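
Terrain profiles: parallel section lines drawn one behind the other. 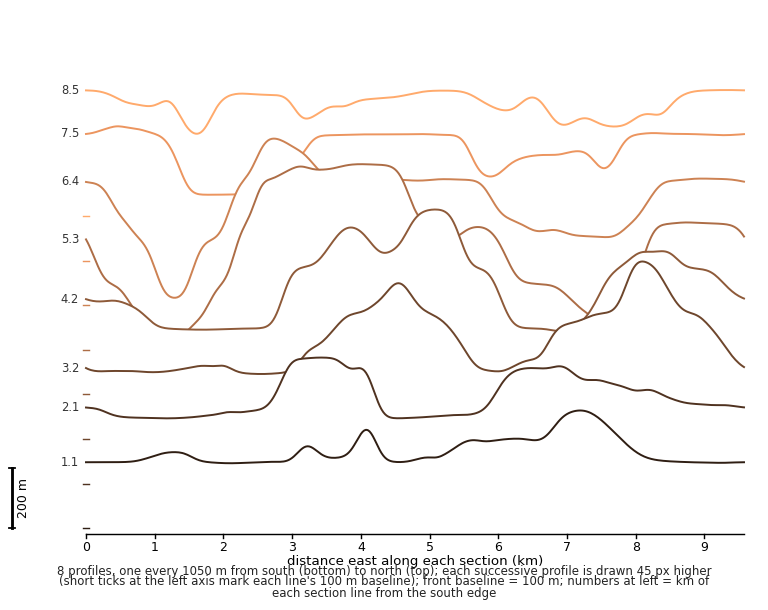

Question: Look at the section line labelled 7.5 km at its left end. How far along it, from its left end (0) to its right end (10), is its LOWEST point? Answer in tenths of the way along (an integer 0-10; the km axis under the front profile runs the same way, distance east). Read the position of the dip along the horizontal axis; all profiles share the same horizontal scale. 2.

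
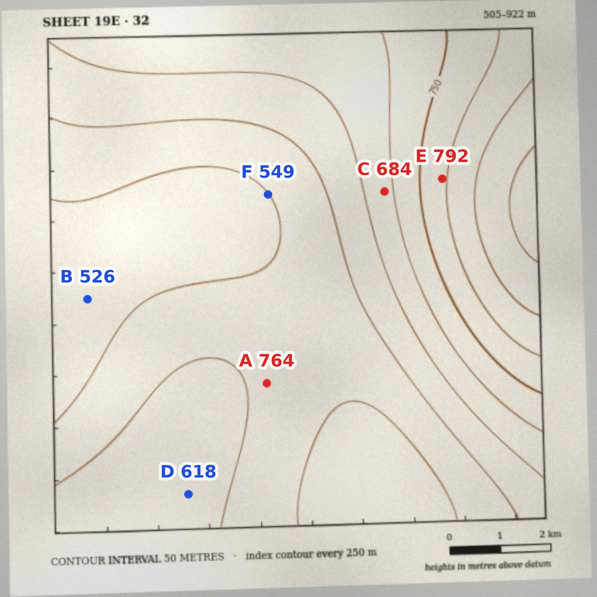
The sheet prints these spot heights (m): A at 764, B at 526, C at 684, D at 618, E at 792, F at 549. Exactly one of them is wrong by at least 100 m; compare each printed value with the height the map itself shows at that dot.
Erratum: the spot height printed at A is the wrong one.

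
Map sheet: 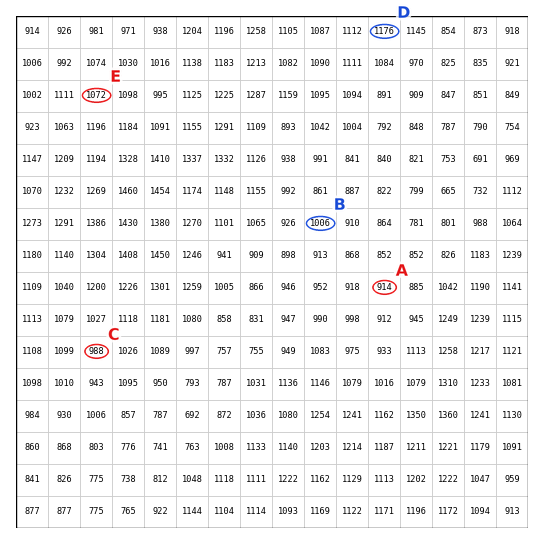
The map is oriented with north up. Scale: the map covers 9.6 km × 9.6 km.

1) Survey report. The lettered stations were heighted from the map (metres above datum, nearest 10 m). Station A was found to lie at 910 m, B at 1010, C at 990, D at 1180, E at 1070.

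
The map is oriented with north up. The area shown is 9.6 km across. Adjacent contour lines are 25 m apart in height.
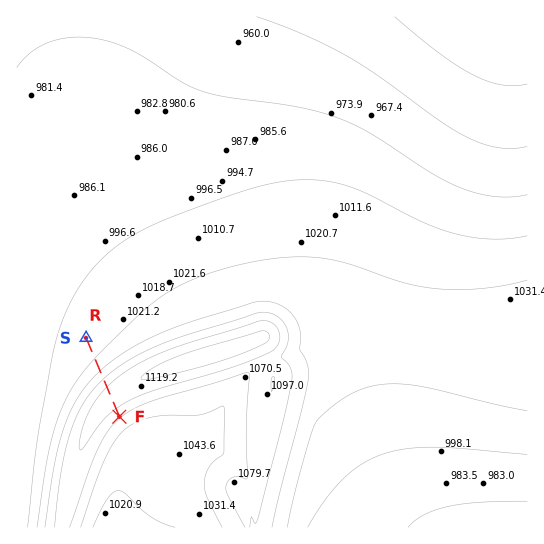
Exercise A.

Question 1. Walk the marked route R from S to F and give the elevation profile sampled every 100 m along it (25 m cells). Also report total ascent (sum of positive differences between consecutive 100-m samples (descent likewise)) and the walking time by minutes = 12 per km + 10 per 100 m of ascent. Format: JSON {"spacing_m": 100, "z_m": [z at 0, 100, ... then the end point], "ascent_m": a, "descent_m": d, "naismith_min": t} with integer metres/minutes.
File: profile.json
{"spacing_m": 100, "z_m": [1011, 1013, 1016, 1019, 1024, 1031, 1041, 1054, 1069, 1085, 1100, 1111, 1115, 1113, 1104, 1092, 1079, 1078], "ascent_m": 104, "descent_m": 36, "naismith_min": 30}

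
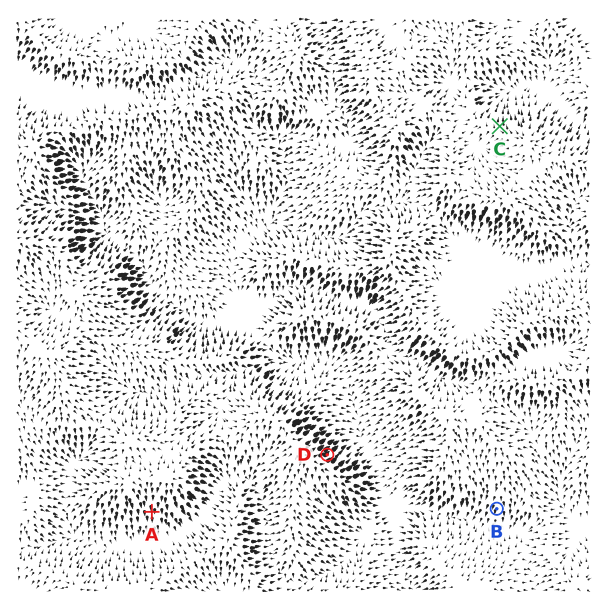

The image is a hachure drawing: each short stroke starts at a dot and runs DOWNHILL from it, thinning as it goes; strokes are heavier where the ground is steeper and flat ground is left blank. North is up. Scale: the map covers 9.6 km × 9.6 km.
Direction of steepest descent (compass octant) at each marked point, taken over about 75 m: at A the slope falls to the S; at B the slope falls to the S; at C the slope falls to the N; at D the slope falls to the NE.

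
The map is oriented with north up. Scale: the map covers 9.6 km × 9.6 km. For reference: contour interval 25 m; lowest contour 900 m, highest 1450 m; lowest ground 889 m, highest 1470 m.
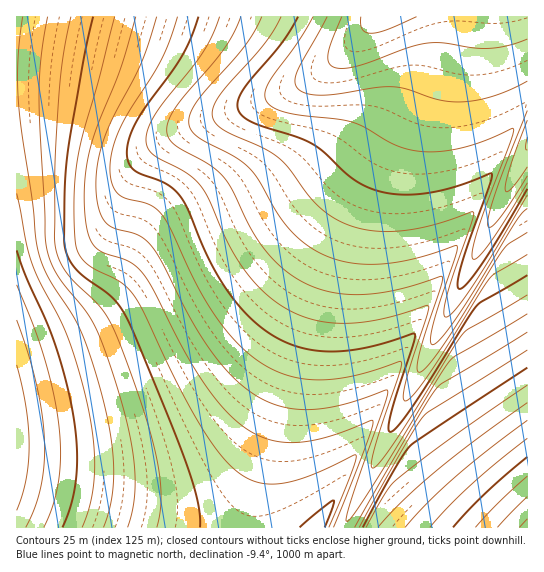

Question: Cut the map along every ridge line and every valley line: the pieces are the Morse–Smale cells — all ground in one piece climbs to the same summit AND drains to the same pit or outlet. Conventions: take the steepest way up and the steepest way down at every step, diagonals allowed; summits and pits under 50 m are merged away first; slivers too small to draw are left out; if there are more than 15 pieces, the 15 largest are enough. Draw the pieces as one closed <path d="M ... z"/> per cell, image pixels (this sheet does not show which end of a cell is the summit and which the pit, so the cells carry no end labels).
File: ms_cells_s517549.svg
<path d="M527 16l-511 1 1 511 303-1 200-416 8-9z"/><path d="M527 149l-122 249-60 130 183-1z"/><path d="M527 103l-7 8-199 417 22 0 12-22 92-193 81-164z"/>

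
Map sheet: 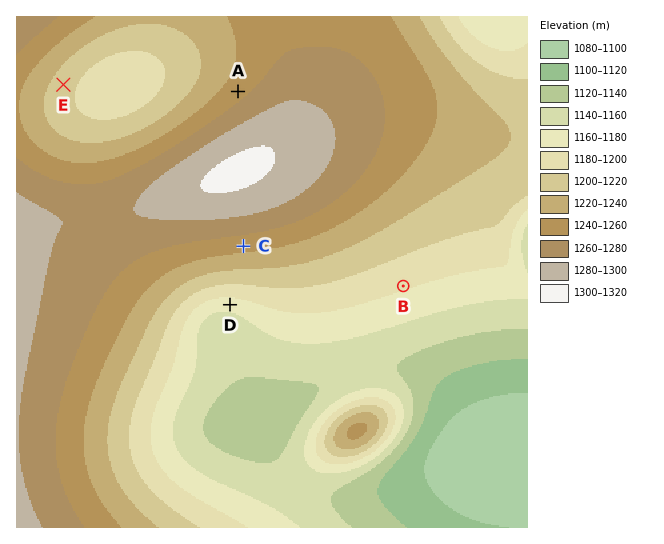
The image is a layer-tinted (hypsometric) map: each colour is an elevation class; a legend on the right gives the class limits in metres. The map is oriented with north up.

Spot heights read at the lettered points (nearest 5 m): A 1250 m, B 1185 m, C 1250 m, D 1170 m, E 1210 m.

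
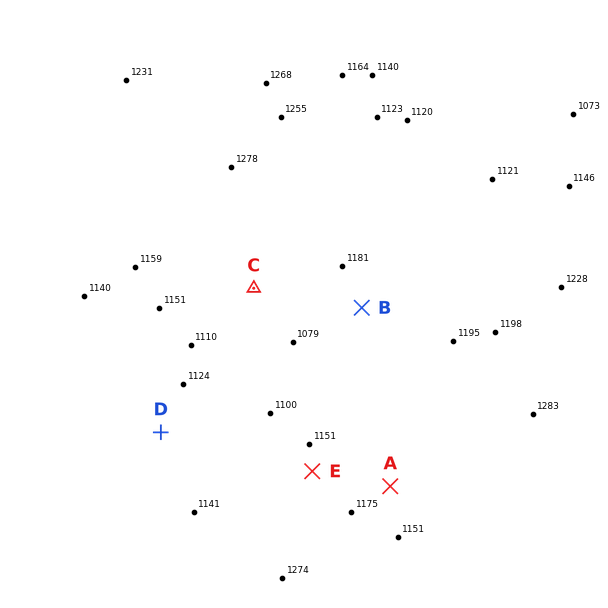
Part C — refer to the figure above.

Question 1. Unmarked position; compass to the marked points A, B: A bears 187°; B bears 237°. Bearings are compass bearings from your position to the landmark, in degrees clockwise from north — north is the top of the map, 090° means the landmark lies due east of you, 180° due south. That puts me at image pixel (417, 272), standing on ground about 1180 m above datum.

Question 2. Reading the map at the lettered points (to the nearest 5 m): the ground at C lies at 1135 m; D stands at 1130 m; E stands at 1150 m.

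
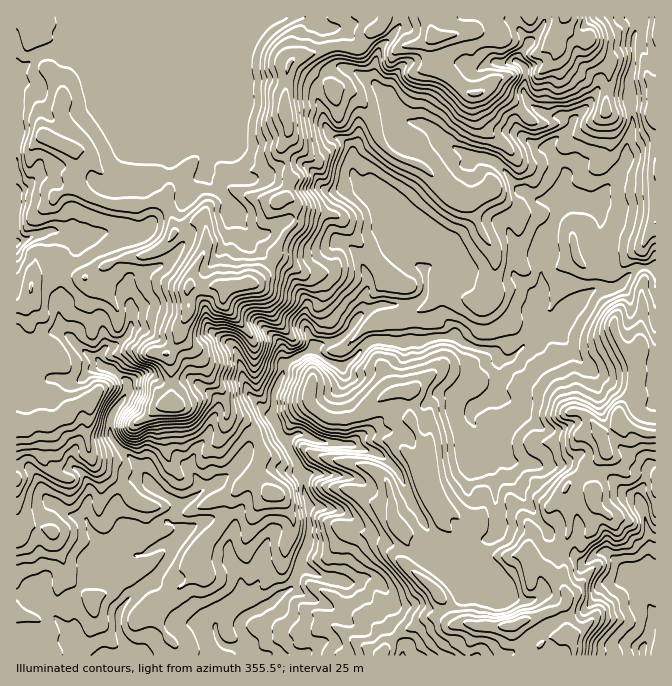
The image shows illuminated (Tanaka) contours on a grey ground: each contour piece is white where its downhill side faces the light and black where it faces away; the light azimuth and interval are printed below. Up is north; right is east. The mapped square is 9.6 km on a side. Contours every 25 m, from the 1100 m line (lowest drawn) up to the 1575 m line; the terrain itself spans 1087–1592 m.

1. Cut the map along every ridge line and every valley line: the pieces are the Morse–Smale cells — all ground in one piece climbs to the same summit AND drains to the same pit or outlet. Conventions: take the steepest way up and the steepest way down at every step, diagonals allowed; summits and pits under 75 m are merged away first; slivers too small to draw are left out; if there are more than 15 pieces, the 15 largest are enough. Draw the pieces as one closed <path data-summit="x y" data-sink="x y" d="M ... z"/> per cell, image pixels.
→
<path data-summit="230 287" data-sink="250 655" d="M655 16l-16 1-6 23 0 30-4 7 0 16-30-4-10 14-17 18-8-5-19-2-13-8-8 3-8 9 0 9 5 8 19 13 9 0 15 22 2 7-3 8-1 18-7-4-18 0-19-10-20-25-8-5-18-1-20-12-24-20-23-7-11-9-6-13-16-16-22-12-12-3-10 3-9 11-3 10 2 12 11 31 16 8 8 9 1 27 22 35 5 23 10 17-26 19-9-19-11-9-7-2-5-9-15-11-31-2-10 5-12 10-16-1-18-25-5-11-20-20 2-14-13-2-24 24-7 15 10 25 0 8-9 13-20 10-20 2-10 3-30 17-33-7-12 2-7 5-2 17-3 7-4 4-8 2 1 348 386-1 1-5-1-6-29-32-8-18-9-11-12 0-21-5-23-11 0-9 8-18 0-37-5-10 0-11-6-19-25-45 1-26 9-17 0-7 5-7 26-13 11 11 19 7 26-25 12-2 13 4 12 0 17-2 16-5 15 0 10 8 29 7 6 8 8 0 26-24 5-9 21-2 4-4 2-7 23-20 6-4 15 0 9-3 18-18 18 0z"/><path data-summit="619 417" data-sink="250 655" d="M655 268l-18 0-18 18-9 3-15 0-6 4-23 20-2 7-4 4-21 2-5 9-26 24-8 0-6-8-29-7-10-8-15 0-16 5-17 2-12 0-13-4-12 2-26 25-19-7-11-11-26 13-5 7 0 7-9 17-1 26 25 45 6 19 0 11 5 10 0 37-8 18 0 9 23 11 21 5 12 0 9 11 8 18 29 32 1 12 170 0-1-16-7-12-5-16 0-4 7-8-5-13 0-23-2-2 2-12 6-18 0-15-5-27 8-9 8 0 12 10 2-3 4-25 8-10-5-18 13-7 5-9 5 5 18 9 14 0z"/><path data-summit="434 37" data-sink="250 655" d="M639 16l-331 0-2 9-10 13 0 17-7 8-3 10-2 32 5 23-11 27-6 8-28 11-14 0-10-6-13-4-1 13 20 20 5 11 17 24 4 2 13 0 12-10 10-5 21 0 17 5 13 17 12 5 9 11 6 14 25-18-9-18-5-23-22-35-1-27-8-9-16-8-11-31-2-12 3-10 9-11 12-3 32 15 16 16 6 13 11 9 23 7 24 20 20 12 18 1 8 5 20 25 19 10 18 0 7 4 1-18 3-8-2-7-15-22-9 0-19-13-5-8 0-9 8-9 8-3 13 8 19 2 8 5 17-18 10-14 30 4 0-16 4-7 0-30 6-20z"/><path data-summit="230 287" data-sink="17 242" d="M184 16l-168 1 1 291 7-2 4-4 3-7 0-13 9-9 15-2 30 7 30-17 35-7 15-8 8-9 1-12-10-25 7-15 24-24 12 2 2-3 4-7-2-18-59-26-46-46-5-11-5-5 66-3 12-5 7-7 3-9z"/><path data-summit="434 37" data-sink="17 242" d="M307 16l-122 0-4 16-7 7-12 5-66 3 5 5 5 11 46 46 59 26 2 18-5 9 1 2 11 4 10 6 14 0 28-11 16-28 1-7-5-23 2-32 3-10 7-8 0-17 10-13z"/><path data-summit="619 417" data-sink="642 650" d="M619 419l-5 9-13 7 5 18-8 10-4 25-2 3-8-8-12-2-8 9 5 27 0 15-6 18-2 12 2 2 0 23 5 13-7 8 0 4 5 16 7 12 2 16 67 0 1-9 6-13 2-14 5-6 0-179-14-2-18-9z"/><path data-summit="230 287" data-sink="250 655" d="M84 151l-10 1 4 8-4 23 4 6 12 9 27 8 23 0 18-6-16-21-20 2-14-3-10-10-5-10z"/><path data-summit="230 287" data-sink="642 650" d="M655 614l-4 6-2 14-6 13 1 9 12-1z"/>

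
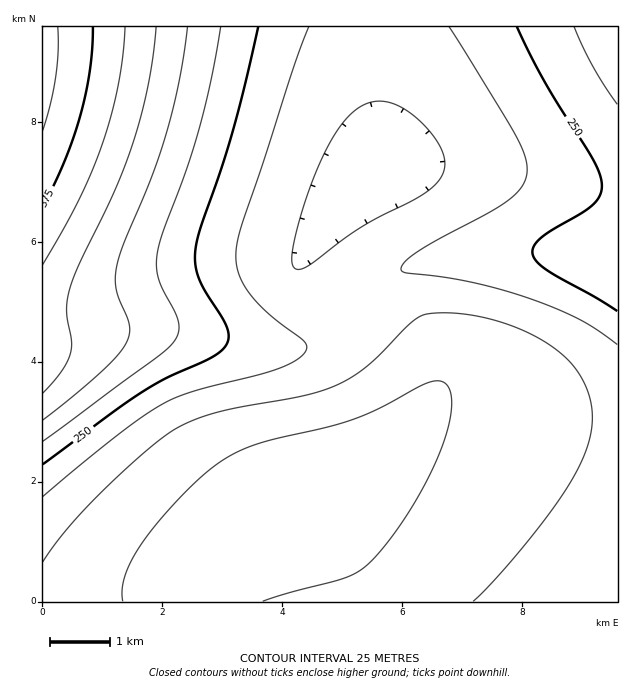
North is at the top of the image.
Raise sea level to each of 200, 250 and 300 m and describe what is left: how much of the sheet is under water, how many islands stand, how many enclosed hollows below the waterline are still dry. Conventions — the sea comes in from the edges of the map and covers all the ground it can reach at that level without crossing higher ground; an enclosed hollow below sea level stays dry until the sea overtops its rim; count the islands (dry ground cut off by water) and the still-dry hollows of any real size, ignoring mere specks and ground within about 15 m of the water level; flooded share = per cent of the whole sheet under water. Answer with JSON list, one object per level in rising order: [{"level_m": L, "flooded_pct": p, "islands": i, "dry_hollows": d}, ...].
[{"level_m": 200, "flooded_pct": 32, "islands": 0, "dry_hollows": 0}, {"level_m": 250, "flooded_pct": 75, "islands": 0, "dry_hollows": 0}, {"level_m": 300, "flooded_pct": 89, "islands": 0, "dry_hollows": 0}]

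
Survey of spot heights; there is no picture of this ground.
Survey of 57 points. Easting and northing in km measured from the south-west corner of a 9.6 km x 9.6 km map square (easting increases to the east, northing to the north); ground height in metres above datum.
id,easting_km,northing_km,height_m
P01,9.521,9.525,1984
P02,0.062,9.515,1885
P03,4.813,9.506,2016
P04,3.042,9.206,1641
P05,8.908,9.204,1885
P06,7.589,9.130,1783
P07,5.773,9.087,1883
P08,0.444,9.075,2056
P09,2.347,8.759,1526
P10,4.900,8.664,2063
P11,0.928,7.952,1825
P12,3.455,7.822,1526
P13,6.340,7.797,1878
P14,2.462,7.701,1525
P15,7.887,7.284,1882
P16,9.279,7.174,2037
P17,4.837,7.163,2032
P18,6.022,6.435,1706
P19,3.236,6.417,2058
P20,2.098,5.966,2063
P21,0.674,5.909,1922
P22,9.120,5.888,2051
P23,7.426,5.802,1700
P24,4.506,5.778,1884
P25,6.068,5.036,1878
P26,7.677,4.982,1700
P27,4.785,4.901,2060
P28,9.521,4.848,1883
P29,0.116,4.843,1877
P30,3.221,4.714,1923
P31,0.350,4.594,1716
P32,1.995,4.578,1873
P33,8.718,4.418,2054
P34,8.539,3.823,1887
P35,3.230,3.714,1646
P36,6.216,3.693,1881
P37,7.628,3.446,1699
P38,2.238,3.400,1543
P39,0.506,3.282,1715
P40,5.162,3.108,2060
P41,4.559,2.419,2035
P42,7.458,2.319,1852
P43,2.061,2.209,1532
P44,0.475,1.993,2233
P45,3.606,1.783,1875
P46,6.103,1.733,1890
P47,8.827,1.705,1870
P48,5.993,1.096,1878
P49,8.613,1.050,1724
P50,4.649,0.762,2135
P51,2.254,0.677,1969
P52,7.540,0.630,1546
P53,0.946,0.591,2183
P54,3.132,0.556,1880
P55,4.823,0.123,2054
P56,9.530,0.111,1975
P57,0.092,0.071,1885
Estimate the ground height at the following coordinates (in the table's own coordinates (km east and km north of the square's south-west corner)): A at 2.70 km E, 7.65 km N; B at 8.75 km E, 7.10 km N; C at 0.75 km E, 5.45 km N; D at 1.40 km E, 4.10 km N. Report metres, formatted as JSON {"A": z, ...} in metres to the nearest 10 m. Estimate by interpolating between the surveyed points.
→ {"A": 1530, "B": 1970, "C": 1880, "D": 1710}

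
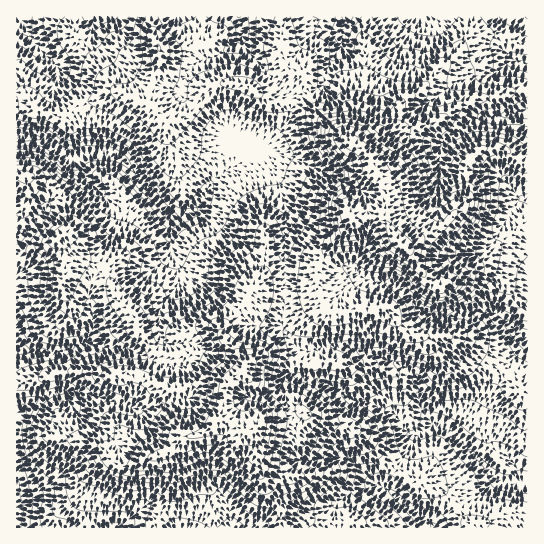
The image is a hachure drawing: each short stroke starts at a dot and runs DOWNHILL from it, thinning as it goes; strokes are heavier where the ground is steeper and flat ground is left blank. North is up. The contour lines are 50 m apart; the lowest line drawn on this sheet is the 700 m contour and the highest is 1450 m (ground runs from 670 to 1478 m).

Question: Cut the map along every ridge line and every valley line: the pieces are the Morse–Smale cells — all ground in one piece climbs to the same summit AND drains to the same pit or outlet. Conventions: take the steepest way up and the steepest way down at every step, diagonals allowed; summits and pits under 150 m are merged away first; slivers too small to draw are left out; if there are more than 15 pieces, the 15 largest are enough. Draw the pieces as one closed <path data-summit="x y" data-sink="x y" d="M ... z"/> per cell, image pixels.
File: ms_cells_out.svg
<path data-summit="402 245" data-sink="527 483" d="M501 148l-16 0-14 10-6 11-1 32-22 26-37 20-12-12-11-20-29 1-8 15-25 28-3 7 0 16-4 5-11 4-18 2-1 34 6 12 12 10 16 1-2 3 0 17 2 7 37 23 37 12 18 21 7 2-4 4-5 15-15 20-5 12 0 3-8-4-13 2-17 6-12 10 0 25 191-1 0-362z"/><path data-summit="402 245" data-sink="17 137" d="M302 72l-13 0-16 16-10 4-5 0-12-7-15-2-17 2-11 10-6 10-10 10-16 6-6-1-18-17-28-11-6 0-28 11-22 14-25-6-3-2-8-13-4-3-7 1 0 81 18 2 25 16 6 10 4 15 0 11-9 8 7 13 6 6 22 9 12 9 10 23 18 20 6 17 12 15 7-8 0-32 16-22 3-8-2-13-6-16-2-35 14 1 8-3 12-12 6-16 37-30 8 0 10 10 13 16 4 10 6 26-3 21 1 54 17-1 11-4 4-5 0-16 3-7 25-28 7-12-1-4 33 0 3-26-15-30-13-12-10-6-32-27-8-15z"/><path data-summit="402 245" data-sink="527 17" d="M527 16l-244 1-3 33 5 15 8 6 10 2 6 26 8 15 32 27 10 6 13 12 15 30-3 28 9 18 9 10 4 2 32-18 22-22 5-10 0-28 6-11 6-6 8-4 16 0 10 5 11 10 6 0z"/><path data-summit="219 419" data-sink="17 511" d="M87 372l-29 0-20 8-20 3-2 2 1 143 101 0 15-12 10-5 12 4 16 13 110-1 0-18-2-10-18-22-4-11-2-37-14 0-12-8-10-2 5-13 2-21-27-2-28 6-8-1-30-15-35 2z"/><path data-summit="219 419" data-sink="527 483" d="M255 289l-7 5-8 15-17 22 1 7 23 28-18 15-4 9-2 21-4 8 10 2 12 8 14 0 2 37 4 11 18 22 2 10 1 19 53 0 2-25 12-10 17-6 13-2 8 4 0-3 5-12 15-20 5-15 4-4-7-2-18-21-37-12-35-21-4-9 1-19-11 0-8-4-8-8-6-12 1-34-19-1z"/><path data-summit="219 419" data-sink="17 137" d="M251 153l-5 2-9 9-18 11-10 10-6 16-12 12-8 3-14-1 2 35 6 16 2 13-3 8-16 22 0 32-5 8 3 4 9 4 31-2 5 2 26 26 18-17-23-28-1-7 2-5 28-37 12 3 19-1 0-53 3-16-2-15-8-26z"/><path data-summit="402 245" data-sink="17 17" d="M151 16l-134 0-1 77 11 3 8 13 26 8 8-2 16-12 28-11 18 4 19 9 2-19 8-29-1-11-7-17z"/><path data-summit="402 245" data-sink="239 17" d="M282 16l-129 0-1 13 7 17 1 11-8 29-1 19 14 15 6 1 16-6 10-10 6-10 8-8 7-3 23 0 17 8 15-4 16-16 7-1-11-6-4-10-1-12 3-8z"/><path data-summit="402 245" data-sink="17 347" d="M59 237l-24 12-19 5 0 92 15 6 30 0 13-7 15-2 10 4 26 1 16 7 8 0 4-5-12-16-6-17-18-20-10-23-12-9-22-9z"/><path data-summit="219 419" data-sink="17 347" d="M89 343l-15 2-13 7-30 0-14-5-1 36 22-3 20-8 29 0 11 3 35-2 30 15 8 1 28-6 29 2-1-6-29-24-31 2-13-8-5 6-8 0-16-7-26-1z"/><path data-summit="402 245" data-sink="17 511" d="M25 176l-9 1 1 76 10-1 22-8 20-15-1-18-9-18-25-16z"/><path data-summit="402 245" data-sink="17 511" d="M143 511l-10 5-14 11 52 0-16-12z"/>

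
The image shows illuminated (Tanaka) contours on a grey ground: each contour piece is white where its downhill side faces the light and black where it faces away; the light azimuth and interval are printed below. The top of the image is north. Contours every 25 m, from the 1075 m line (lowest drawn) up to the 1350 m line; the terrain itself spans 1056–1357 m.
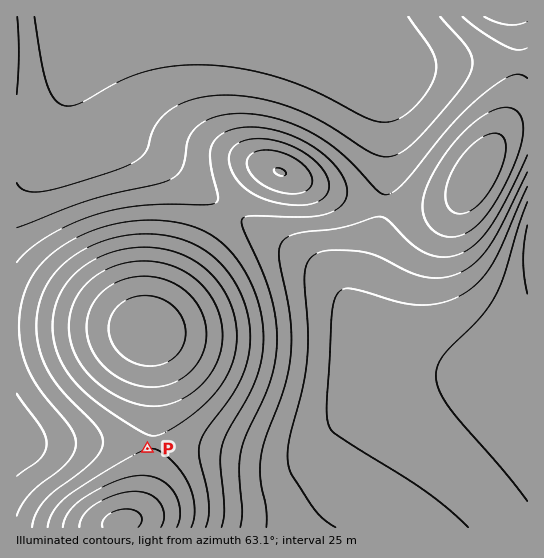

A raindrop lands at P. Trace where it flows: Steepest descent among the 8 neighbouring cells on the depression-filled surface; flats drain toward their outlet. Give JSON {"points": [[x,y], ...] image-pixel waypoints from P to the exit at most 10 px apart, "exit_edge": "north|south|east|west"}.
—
{"points": [[147, 449], [147, 459], [147, 470], [147, 481], [147, 491], [142, 502], [133, 513], [125, 523], [121, 527]], "exit_edge": "south"}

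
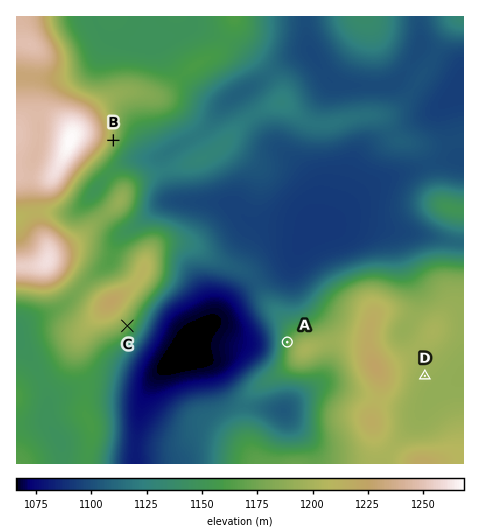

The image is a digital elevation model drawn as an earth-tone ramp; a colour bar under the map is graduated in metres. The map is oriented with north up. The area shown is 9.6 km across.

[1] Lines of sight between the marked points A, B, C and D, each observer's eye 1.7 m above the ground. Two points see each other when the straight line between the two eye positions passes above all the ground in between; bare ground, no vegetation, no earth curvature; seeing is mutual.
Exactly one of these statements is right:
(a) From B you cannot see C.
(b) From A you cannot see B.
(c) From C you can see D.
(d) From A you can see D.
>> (a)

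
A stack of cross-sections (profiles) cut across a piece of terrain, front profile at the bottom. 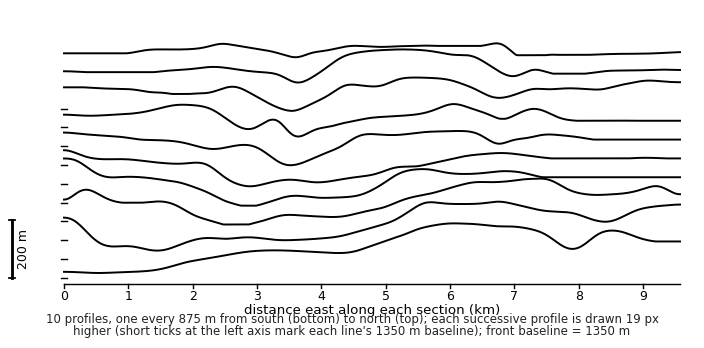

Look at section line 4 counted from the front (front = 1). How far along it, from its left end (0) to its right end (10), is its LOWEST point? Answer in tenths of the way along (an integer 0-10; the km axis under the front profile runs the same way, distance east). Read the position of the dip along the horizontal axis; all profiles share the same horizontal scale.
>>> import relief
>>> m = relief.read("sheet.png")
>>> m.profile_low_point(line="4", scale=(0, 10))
3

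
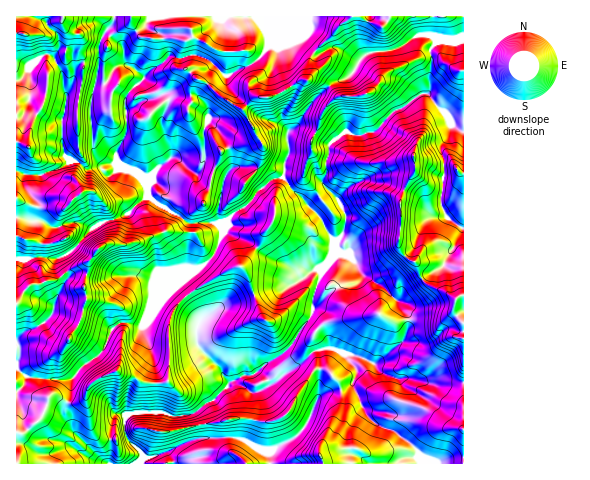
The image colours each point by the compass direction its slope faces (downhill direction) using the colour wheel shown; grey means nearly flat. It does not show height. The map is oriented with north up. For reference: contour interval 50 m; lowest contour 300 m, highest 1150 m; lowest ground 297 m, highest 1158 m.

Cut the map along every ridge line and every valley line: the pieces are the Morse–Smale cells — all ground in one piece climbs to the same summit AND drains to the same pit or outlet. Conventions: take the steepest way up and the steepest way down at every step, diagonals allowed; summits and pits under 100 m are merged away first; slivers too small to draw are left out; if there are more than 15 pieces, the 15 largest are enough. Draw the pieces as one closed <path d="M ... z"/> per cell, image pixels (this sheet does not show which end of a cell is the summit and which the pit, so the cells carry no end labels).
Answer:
<path d="M113 16l-96 0-1 64 5-1 8-11 13-12 7-2 5 5 9 16 3 19-1 17-3 9 0 20 3 15 5 6 7 1 10 7 11-1 8-4 11 0 20 10 10 11 3 13 41 26 0 14-3 11 0 18 9 2 17-14 13-34 10-10 9-5 10-13 14-13-18-14-20 2-4-21-9-16-12-11 2-11-13-14-15 1-16-3-21 7-12 8-6 2 0-13 8-10 9-7 0-4-19-14-2-16-13-11-5-1 9-10z"/><path d="M343 254l-9 2-12 15-10 29-1 16-10 13-9 15-9 10-16 8-15 13-8 0-14 7-17 19-7 2-13 11-12 2-9 0-7-3-48 1-4 5-3 11-1 33 64 1-2-8-4-4 32-14 35-1 9 3 17 10 12 0 20-10 11-10 14-31 4-4 8-3 17-3 7-6 4-13-7-9-2-7 15 4 12 6 25-20 8-16 0-12-8-14-18-16-18-10-8-13z"/><path d="M148 197l-8 5-13 12-14 6-9 1-10 6-21 23-12 8-45 1 0 87 4 4-4 18 10 8 31 4 12 0 5-2 11-14 17-13 11-23 7-5 23 3 20-27 33-29-8-3 0-18 3-11 0-14z"/><path d="M176 286l-13 13-20 27-23-3-7 5-11 23-17 13-11 14-5 2-40-2-13-9 1 95 92 0 1-34 3-11 4-5 48-1 7 3 17-1 10-5 7-7 7-2 15-16-8-17-21-20-2-5 2-25z"/><path d="M283 177l-11 2-16 14-10 13-9 5-10 10-13 34-11 11-26 19 0 3 12 13 10 17-2 10 0 15 2 5 21 20 9 16 15-9 8 0 15-13 16-8 9-10 9-15 10-13 5-29 6-16 8-9 3-9 0-12-11-21-19-21-12-10z"/><path d="M428 94l-8 0-16 13-9 3-23 23-18 2-8-3-13 9-4 5-3 28-3 5 1 7 14 14 8 16-2 15-11 15-1 11 7-3 10 2 15 20 18 10 15 15 8-11 39-25 18-34-1-4-15-10-5-14 3-28 0-15-3-13 8-13 2-10-3-8-11-10z"/><path d="M463 16l-348 0-2 8-8 9 17 13 2 16 19 14 0 4-9 7-8 10-2 8 2 5 18-10 21-7 16 3 18 0 12-16 4-14 9 10 5 0 27-14 15-17 6 3 25-10 14 15 5 0 11-5 7 0 21 12 11-8 26-3 22-14 11 0 7 7 18 0 8-3z"/><path d="M302 38l-25 10-5-3-3 1-13 16-27 14-5 0-9-10-4 14-11 12-1 5 10 12-2 11 12 11 9 16 4 22 8-4 9-18 22-12 15 2 2-5 12-9 12-21 20-18 17-7 11-16-21-13-7 0-11 5-5 0z"/><path d="M75 161l-5 0-9 7-19 7-17 0-9-3 1 87 44-1 12-8 21-23 10-6 9-1 14-6 21-18 0-9-4-6-14-11-13-6-11 0-8 4-11 1z"/><path d="M430 35l-11 0-15 10-14 6-12 0-13 3-16 23-17 7-20 18-17 25 10 1 15 8 9 8 17-12 8 3 9 0 12-3 20-22 9-3 16-13 9-2 2-25-1-18 6-7 0-2z"/><path d="M463 228l-19 37-39 25-7 10 10 16 0 12-5 13-29 23 10 10 13 5 12-1 25 7 30-3z"/><path d="M351 354l-4 2 10 14-4 18 13 26 10 10 19 7 14 11 8 9 4 13 43-1-1-81-29 3-25-7-12 1-16-7-9-10z"/><path d="M353 384l-7 5-17 3-8 3-5 7-8 21-13 14-23 13-8 1 5 2 1 10 150 1-3-13-8-9-14-11-19-7-10-10z"/><path d="M49 54l-7 2-13 12-8 11-5 2 0 90 9 4 17 0 14-5 14-9-6-8-2-13 0-20 4-17-3-28-9-16z"/><path d="M301 127l-13 5-1 7 2 15-5 10-1 14 8 11 28 27 14 25 1 5 10-15 2-15-8-16-15-17 0-4 3-5 0-14 4-15-10-9z"/>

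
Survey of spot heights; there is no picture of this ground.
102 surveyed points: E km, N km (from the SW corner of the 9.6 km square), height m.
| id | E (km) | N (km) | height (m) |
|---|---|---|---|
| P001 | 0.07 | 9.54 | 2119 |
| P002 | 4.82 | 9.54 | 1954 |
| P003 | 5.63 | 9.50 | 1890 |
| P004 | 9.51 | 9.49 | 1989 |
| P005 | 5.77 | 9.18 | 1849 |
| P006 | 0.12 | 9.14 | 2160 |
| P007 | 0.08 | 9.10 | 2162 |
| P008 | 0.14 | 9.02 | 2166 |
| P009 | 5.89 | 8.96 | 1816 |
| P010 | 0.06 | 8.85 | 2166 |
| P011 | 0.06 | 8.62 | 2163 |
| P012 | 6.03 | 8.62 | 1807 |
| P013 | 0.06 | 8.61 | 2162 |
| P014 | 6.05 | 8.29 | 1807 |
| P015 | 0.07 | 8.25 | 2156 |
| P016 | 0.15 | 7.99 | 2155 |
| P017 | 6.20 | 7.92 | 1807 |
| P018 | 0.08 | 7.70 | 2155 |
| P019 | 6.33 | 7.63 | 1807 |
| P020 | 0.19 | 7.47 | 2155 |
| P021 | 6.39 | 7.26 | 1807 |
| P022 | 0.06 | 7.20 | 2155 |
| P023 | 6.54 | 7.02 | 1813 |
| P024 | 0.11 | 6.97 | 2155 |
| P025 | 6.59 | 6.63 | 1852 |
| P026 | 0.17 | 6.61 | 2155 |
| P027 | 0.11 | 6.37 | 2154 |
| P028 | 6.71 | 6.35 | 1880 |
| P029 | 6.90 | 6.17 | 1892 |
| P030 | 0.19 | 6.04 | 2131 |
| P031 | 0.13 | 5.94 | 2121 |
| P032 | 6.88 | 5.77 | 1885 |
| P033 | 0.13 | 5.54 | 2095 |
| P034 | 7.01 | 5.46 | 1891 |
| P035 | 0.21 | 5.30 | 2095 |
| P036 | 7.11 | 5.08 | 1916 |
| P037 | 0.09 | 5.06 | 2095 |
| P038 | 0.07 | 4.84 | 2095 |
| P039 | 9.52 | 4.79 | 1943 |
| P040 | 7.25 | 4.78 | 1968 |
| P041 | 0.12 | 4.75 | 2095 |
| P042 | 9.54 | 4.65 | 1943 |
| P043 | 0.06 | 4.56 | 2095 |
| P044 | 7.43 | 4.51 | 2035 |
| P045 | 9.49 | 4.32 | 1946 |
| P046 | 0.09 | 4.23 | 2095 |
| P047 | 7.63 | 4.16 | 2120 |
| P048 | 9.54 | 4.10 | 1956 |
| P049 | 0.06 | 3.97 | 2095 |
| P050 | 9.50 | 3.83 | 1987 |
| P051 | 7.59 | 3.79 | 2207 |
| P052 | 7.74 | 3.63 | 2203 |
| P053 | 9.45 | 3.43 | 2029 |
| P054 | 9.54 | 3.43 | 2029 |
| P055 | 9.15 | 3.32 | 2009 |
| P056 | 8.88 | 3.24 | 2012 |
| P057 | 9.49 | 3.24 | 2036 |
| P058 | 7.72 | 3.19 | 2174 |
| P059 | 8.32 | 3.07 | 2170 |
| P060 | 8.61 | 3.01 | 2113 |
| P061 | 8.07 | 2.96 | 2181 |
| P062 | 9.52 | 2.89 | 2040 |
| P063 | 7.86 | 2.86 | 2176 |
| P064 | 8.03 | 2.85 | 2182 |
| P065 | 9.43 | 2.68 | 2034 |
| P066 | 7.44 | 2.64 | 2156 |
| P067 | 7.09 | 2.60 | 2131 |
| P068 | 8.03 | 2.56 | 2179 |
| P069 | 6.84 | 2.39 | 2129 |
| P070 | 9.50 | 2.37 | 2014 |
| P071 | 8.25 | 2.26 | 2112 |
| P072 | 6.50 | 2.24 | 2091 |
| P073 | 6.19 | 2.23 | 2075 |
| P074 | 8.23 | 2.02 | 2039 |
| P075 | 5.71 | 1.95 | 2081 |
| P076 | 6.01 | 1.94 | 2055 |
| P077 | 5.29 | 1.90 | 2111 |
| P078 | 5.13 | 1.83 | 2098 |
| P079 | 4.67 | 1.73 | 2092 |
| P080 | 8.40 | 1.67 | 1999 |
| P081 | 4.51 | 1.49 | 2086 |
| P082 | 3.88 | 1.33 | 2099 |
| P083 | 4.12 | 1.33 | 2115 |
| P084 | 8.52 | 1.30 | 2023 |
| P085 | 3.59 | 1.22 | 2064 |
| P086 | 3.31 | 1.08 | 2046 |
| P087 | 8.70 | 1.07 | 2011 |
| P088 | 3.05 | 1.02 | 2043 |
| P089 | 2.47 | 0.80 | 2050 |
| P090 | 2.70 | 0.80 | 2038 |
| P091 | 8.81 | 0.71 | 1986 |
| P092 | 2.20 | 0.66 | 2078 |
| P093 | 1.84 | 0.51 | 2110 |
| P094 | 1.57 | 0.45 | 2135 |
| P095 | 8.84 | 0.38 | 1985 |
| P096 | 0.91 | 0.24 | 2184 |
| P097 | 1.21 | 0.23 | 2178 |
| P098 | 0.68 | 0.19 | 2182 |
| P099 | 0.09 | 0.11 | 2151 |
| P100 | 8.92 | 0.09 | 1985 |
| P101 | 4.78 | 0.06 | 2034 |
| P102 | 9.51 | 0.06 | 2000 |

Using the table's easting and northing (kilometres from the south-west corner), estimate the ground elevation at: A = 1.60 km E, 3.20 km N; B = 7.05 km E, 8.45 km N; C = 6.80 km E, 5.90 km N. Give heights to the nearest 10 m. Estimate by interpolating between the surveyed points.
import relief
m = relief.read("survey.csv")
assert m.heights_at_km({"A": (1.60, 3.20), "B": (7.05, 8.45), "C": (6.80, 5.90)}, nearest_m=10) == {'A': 2040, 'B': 1820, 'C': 1880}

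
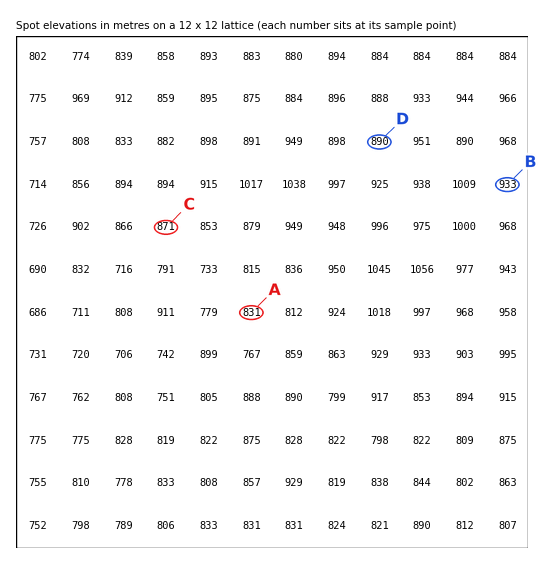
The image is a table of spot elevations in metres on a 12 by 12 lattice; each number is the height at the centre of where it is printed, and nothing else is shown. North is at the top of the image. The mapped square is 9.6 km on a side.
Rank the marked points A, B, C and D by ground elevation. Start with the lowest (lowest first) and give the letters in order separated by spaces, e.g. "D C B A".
A C D B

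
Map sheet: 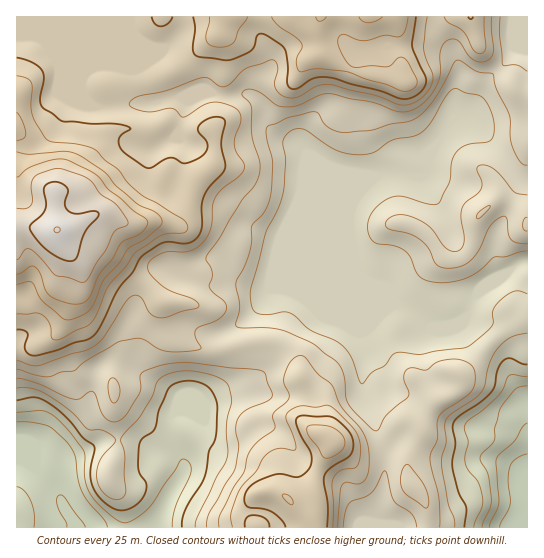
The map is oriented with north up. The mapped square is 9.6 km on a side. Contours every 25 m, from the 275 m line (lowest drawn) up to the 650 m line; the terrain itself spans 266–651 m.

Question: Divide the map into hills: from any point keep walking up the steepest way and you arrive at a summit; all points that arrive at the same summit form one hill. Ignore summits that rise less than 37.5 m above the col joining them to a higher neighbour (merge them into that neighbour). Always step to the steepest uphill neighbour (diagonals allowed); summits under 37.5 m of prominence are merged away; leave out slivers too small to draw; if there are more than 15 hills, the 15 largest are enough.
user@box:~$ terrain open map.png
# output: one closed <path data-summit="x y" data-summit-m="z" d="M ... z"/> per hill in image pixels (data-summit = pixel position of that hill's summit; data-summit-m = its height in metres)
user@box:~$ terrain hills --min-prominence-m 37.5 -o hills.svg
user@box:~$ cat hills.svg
<path data-summit="57 230" data-summit-m="651" d="M527 16l-92 1 1 10 16 22 8 21 0 9-5 19 0 20-20 28-7 15-1 12-4 3-45 0-21 19-8 19 0 21 6 26-11-18-37-90-9-9-15-5-14-12-5-17-7-11-7-4-25 1-15-4-12 4-31 3-16 5-57 3-7-6-6-11 0-9 6-12 0-52-71 0 1 511 140 0 7-22 20-35 1-17 19-27 0-5-5-5-16-6 31-12 33-10 21-20 13-20 10-23 18-21 82 2-22 22-6 4 2 10-2 51 14 39 10 16-4 46-7 26 1 5 2 2 149-1z"/><path data-summit="369 17" data-summit-m="555" d="M434 16l-347 0 0 53-6 12 0 9 6 11 7 6 57-3 16-5 31-3 12-4 15 4 28 0 7 6 9 25 14 12 15 5 9 9 37 90 10 17 1-5-6-20 0-21 8-19 21-19 45 0 4-3 1-12 7-15 20-28 0-20 5-19 0-9-8-21-16-22z"/><path data-summit="331 443" data-summit-m="538" d="M315 305l-6 0-16 17-12 27-13 20-21 20-33 10-31 12 16 6 5 5 0 5-19 27-1 17-20 35-7 17 1 5 221-1-3-6 7-26 4-46-10-16-14-39 0-25 2-10 0-16-2-10 6-4 22-22z"/>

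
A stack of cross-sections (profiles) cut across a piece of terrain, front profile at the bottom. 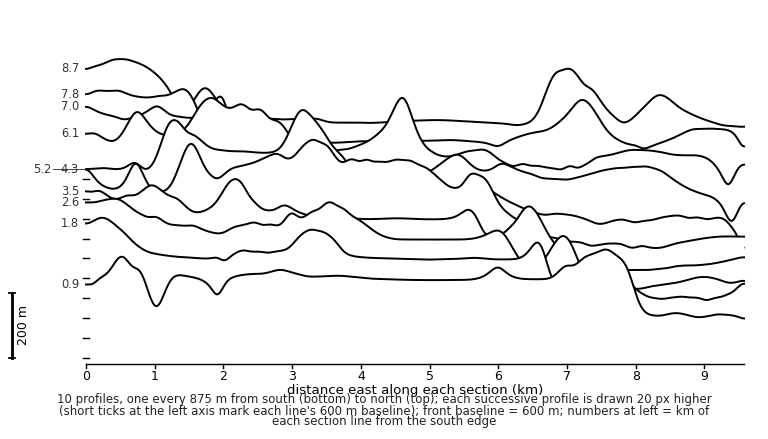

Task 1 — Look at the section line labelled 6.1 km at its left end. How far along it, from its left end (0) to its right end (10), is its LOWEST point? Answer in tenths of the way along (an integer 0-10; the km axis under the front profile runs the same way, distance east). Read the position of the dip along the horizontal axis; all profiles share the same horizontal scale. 10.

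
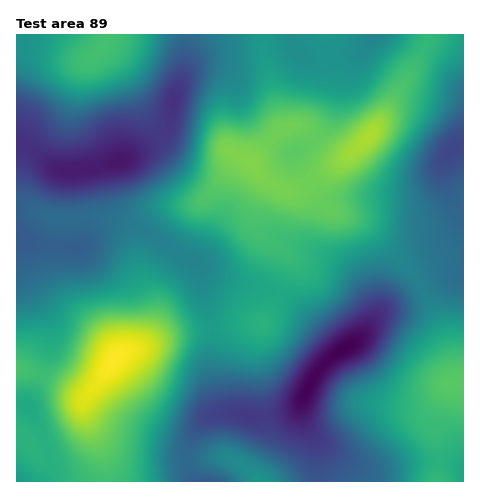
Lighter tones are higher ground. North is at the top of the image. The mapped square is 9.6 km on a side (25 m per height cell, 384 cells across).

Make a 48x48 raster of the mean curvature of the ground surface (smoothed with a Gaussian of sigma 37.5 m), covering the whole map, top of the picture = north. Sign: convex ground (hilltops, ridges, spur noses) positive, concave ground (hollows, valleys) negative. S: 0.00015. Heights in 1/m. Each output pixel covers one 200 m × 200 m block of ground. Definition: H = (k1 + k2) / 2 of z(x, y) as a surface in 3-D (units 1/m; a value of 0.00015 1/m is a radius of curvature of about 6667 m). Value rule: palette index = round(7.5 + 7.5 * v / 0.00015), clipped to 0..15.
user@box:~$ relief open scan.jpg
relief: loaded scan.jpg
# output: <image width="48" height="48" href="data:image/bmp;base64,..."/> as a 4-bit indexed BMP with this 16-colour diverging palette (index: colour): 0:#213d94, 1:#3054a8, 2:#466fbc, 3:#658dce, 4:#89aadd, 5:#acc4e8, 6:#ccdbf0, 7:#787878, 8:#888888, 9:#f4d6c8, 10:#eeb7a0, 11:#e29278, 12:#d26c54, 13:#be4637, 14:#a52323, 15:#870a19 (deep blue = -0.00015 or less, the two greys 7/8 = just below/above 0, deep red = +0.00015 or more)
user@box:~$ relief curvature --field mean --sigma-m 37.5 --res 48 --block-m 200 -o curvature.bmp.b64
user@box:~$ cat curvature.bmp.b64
<image width="48" height="48" href="data:image/bmp;base64,Qk32BAAAAAAAAHYAAAAoAAAAMAAAADAAAAABAAQAAAAAAIAEAAATCwAAEwsAABAAAAAAAAAAlD0hAKhUMAC8b0YAzo1lAN2qiQDoxKwA8NvMAHh4eACIiIgAyNb0AKC37gB4kuIAVGzSADdGvgAjI6UAGQqHAGiYd3d4iJqXVFZUWM3cuWVoiHdkR5q7l4qoZneIiZqGRGmqzf7bmGZ4iGVDRniYdpqXVXiJmaqFNGrf/+uXdmZmd2RERmeHZpqFRomZmZmGQ1jP/7dVZnZURVVmZ4mYd5l0R5qYiJmHUzWM2mRGd2VDNGeJmZq5h5hTSLuXeIiIZCJGdSJYhlVVZoiaqqqYd4Yya+yWZ3eJhBATMhNodDR5qqmaqpl3Z2Qjnv2WVmeKlhASMjR4YgJr7sqZmZh3eEMlv/2nZneapzI0REWIYQBL/+upmIiZmVM1rv25iIiauVNWZVeacgAq//ypmIiamIdmirzLqZmqqGRXdmirlAAG3+yqqZmqmbuGVorMupmql0NXd4m7phACi7mauqu6qbuFNGnMypq7ljJXiau7qEAAJFRpu6qqqZl0M1nNy7zcuEJXmqvMunIAAAAnq6iZmYh1M2nNzM3u62RomavN3JYwAAAFrKiJmJmXQ2nN3M3d3IZ4iZrN3bl0IAADi7maqZmXVGm8y7u7yoZ4iZvNy6mHQyECWJmaqXd2ZnmqqIiaqWVXiaq7qYiYdUMRJXiZiGVmiqmIdUWLuFNGiZmZmHiql1QgA3mYd2Vnm6h3ZDWLuENHiYd4h4nNyWUwBKuXZmZniZdndlaKp1RXiHZnd4rdyGVCN7uFVXd2d3VGeIiZhlVmd3ZmeJvMp1Vmi8qFVXiHdlQ1iaqXZVVVZ3dmeaqql2d4rLl3Znd3dlM1iqqXVVVEV4iImpiIh3d4m5d3iHZmZUNFeal2VVQzWJqpqYZnd3d3iXZniGZmZVRFeZdURFVEaaqZiGVWd3iIh3Z3eGZ3d2ZWeHUzNWZmirqHZmZomZqphmaId3iaqph3eHVEaKmImqhmZ3iazMy6dVeYZoq8zMuqiId4rNyneJdmeJmbzLqqdViYZpvMzM3cqrzM3v63Z3d3mpmJqYiZhmiXZqy5d4q7qs3d3d24ZniJqph3d1V4h3iGaKqEMzRnd4mqqru5d3mqqYh3d1Rnh3dlaZlSESIjMiRWd4q6iJqYh3iImXZndlQ0aYhCEjMzIAE0RGm7mJqXZniKvLmGZUISV3dURVVUMQJEIkntqJqXVWeJvduXdkIRRmZneHd3VDVkECr/ypqXVFZ4rN3KiGQQJWZ4mZh3ZWeGEBr/+5mYdmZmis79qYYwBGZomqhlVniHIBn/6nebuph2aL7/yqliE3VXmpdDRXiXMBn/t0aszMynVp3/yrymM2Q1iZdDNGiGICnulCWrqs24ZWruuau5dkMkeZh1RGd1EBjdgxWrmKqXZEasqImqmERGiruod4h0AAa8gxWrh3ZVVCN7uZmYdmeKvN3bqrp0EASblTWqdVVVVTN6u7qGM5q8zd3czNyVIRN6lkeqdEVnd1Rpu8yVNKmazMu7vNymQiNplmm5ZVZ3h1Rpu8uXZ4d4q7qqq8y3QzRohnm5ZWZ3h1NYqqqpiIZniZmZmry3VFZ4dnqoZmd4h2RFeKuqiHZnh3iZmaunVWeId4qoZniIiHVDR5u6hw=="/>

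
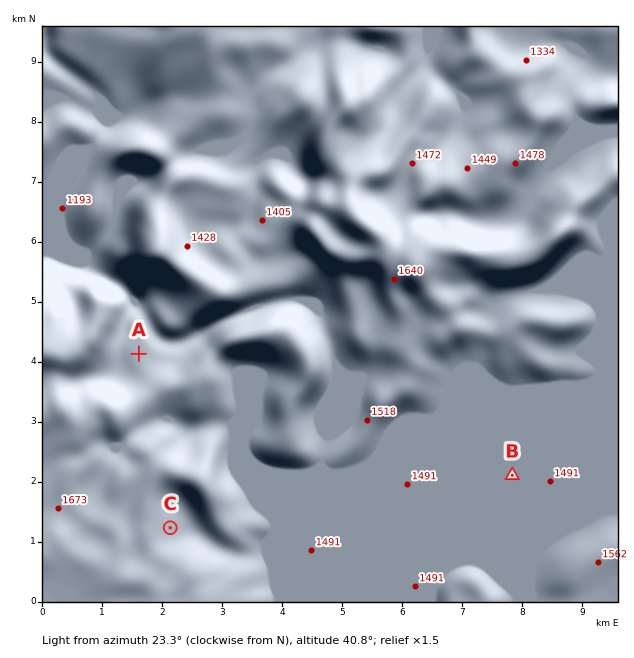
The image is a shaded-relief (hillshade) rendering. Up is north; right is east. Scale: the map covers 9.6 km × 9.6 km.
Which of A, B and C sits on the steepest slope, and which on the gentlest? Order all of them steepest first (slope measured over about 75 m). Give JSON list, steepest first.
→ ["C", "A", "B"]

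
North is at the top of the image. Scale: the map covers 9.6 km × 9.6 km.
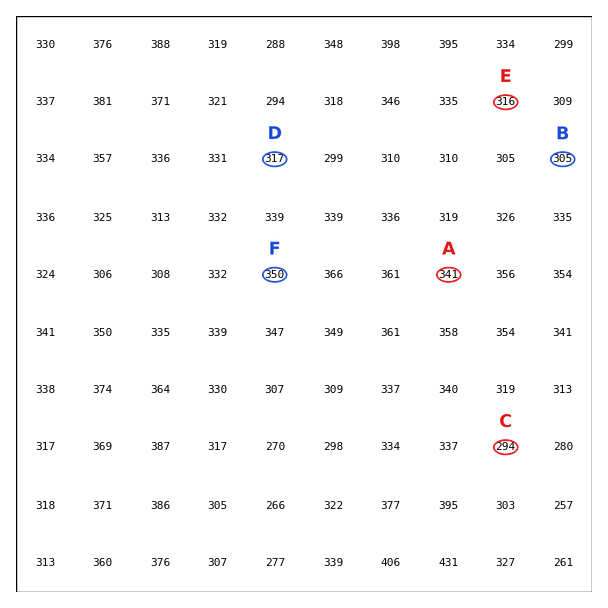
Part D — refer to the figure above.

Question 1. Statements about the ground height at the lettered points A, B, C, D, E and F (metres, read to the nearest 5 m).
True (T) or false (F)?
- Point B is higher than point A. F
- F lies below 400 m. T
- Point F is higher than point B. T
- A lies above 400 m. F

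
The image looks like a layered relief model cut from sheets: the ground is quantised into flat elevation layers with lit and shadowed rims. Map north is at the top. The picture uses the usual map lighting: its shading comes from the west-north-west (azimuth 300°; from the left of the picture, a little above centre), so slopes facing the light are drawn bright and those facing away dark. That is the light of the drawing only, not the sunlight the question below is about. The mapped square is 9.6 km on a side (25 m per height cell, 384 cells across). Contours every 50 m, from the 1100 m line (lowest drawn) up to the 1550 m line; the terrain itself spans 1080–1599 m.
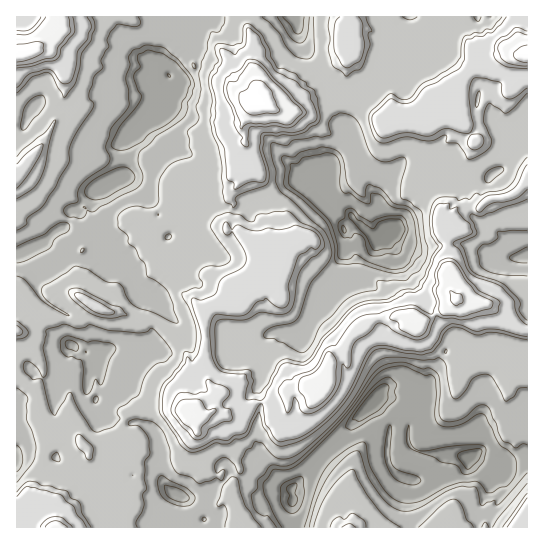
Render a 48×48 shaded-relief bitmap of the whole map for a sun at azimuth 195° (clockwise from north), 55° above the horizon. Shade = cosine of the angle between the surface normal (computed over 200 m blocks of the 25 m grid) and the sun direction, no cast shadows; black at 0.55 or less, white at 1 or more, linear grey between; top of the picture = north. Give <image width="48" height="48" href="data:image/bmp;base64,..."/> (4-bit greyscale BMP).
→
<image width="48" height="48" href="data:image/bmp;base64,Qk32BAAAAAAAAHYAAAAoAAAAMAAAADAAAAABAAQAAAAAAIAEAAATCwAAEwsAABAAAAAAAAAAAAAAABEREQAiIiIAMzMzAERERABVVVUAZmZmAHd3dwCIiIgAmZmZAKqqqgC7u7sAzMzMAN3d3QDu7u4A////AJlyNUipiqqImamXJjaGeGRoJHhHmEd0SZmFVGmZmZl2iauVNUZ2aXaFNVZVdliFR3iGRYmZmIdGmpuDdWaHWJlzREVTRIhmREVEWJmZh3ecvLl2h4qoZYhENXdlI1VWQzVniZmZiHne3Lhpiqy5ZlZEWJmYVCV3ZWaHiZmZmJrMuqmZm93KdlVkeaqYdDaZmJeZmamZmZm6uqu6rO27llVmipmId5iayqqqmpiZmYm83M27zd3LuWVXmZmaq8ysy6upmWVoh2vN3My7vcy7q5VYmZmay7u8qquYmERXiL3dyru6rKq7uqdXmZmczLrKmaqGh0iHm8zMmamIu5qsyohleZmbu7y6mal2ZWmYaKqXdniHmau8upeXaJmZq6urucloZomYZph1Voh3Z6q6qpiKmZmZvKmsuad4iImZl4hXeHVmdneImYh5ypq6qqvLq4iYmJiZmGdWiGNFiFUzeImKzM3cqazKmpuIh4iJmWV2aFVmiWQRWJma3v/tqZqpmap4d5qZmZiYaGiZiGIjNYmb7u7cqZmZmrmInMvLu7y5mXial1R2Q3q8zd3Kqbu7zHibzc3dzMx4qomqqaupVFiqvMuovd3N22mavN7cqYVquqzMvNypdERompdq7t3blJl5rNuHZEWquKy7vMuZlkMjRERb3buoZJd6qoRWRorKhnmZq7l5mGMRQyOKqYVWRlV3h1ZVaby5d3iZqph6mYZVUyR5ljESRzZ1ZmRWisyZmYZ5mZmZqZmGISRYlQABRWiYZ2aIm7qZmYdomZmqqWZSIzRFQRI1ZZiJiImZq6mJmZmamZmrpzRBNXZlQleZmKmYmHiZu5iJmZu6mZmqcUZEVoipiKq6qsupmHibypiZmaunZ3d0AFZamImrmqmrzKqqmZmaqYipmZhlZmVAAoe8vLqamGqrzJqpmYeHZmmpmYd3h3YgFqvbzuyXdXu7urqpmWVWVWmZmZmpmXMCWa3Lze2WVYiau7qamHdlV4mZmZq7ulAmmb28yrqXeIZGi6qaqauoeZiYiZq8uDV5maubqYmZmZhWaYmYqau7updniZqqpUiqmqmau5mZmZmplmiYmJmpqZhnmZqqc1q7zLmszLmZmbu7l2aIiJmGdomIqauqdbzN3bm8zLqqqsuZmHZ5ipmIdleJmburi+7d25m8zMzMvKeJmYZ5mqmaqWVoeaq8zu7cuZu7u8y7zJWJmZZ5mamaqZdneZm97tupec2oiZmaqXeaqYqJmZmZqZmXmZq8y4ZVaruWZleZmHiruqu6uYiZiImYeKqnhkM0eZmYZVV4iImru7u7ypmZdpmZmZh1UhI1mZmZiJdVeJvLq8zduYmZiJmcuXdWQANYmbupmZh2V6y7zd3dmImZmZvMp4hlQUZWmsupmZmYdqqs3qu6mKiYms3ah5ZVVHRGmrqYmZmZmJmbqiR4qaiZm8upmHVnZWNZmql4mZmZmWZ2YzN5mIiay5mZmVeXRTNpmZh4mYiZmVREVFN5h3id24mZmVeVRCN5mZh4mHiZmHVFUw=="/>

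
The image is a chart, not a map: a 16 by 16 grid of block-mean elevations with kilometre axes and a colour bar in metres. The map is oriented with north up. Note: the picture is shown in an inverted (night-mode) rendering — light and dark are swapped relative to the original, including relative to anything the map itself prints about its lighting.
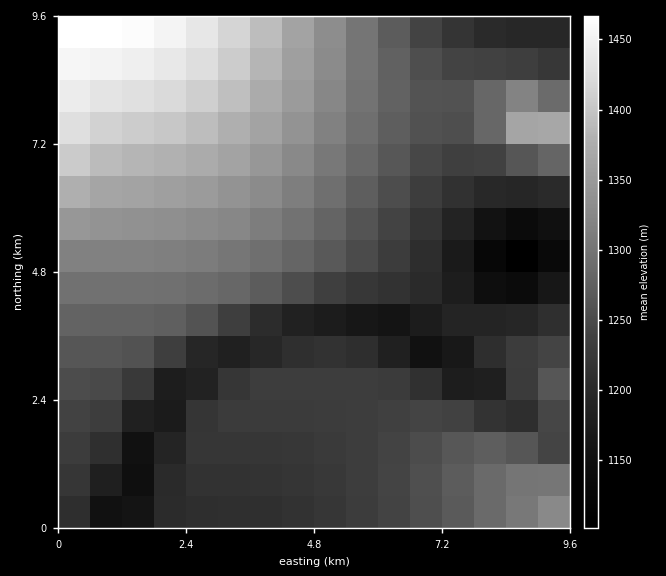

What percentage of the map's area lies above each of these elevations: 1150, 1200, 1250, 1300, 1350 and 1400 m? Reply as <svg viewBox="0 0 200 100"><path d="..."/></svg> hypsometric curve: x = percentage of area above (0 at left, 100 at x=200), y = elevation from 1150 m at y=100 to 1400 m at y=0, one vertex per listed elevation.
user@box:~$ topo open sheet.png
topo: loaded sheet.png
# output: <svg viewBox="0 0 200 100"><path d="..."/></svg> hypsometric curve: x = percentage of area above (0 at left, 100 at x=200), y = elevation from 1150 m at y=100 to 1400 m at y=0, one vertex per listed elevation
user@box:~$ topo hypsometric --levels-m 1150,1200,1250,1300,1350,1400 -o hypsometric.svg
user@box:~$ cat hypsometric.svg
<svg viewBox="0 0 200 100"><path d="M193 100l-27-20-65-20-43-20-25-20-16-20"/></svg>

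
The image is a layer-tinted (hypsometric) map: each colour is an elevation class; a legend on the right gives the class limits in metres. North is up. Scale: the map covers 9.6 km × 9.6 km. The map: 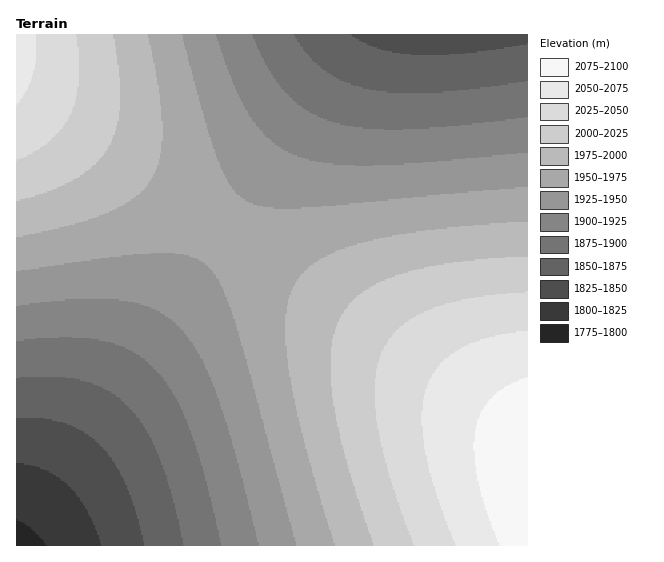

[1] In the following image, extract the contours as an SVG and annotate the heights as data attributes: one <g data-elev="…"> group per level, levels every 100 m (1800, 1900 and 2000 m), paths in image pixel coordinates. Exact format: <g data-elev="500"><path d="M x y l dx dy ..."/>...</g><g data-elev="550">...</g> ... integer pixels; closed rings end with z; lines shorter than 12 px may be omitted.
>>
<g data-elev="1800"><path d="M17 519l16 11 13 15"/></g><g data-elev="1900"><path d="M17 341l46-4 38 3 16 5 13 5 12 8 12 10 19 25 17 36 15 50 16 66"/><path d="M527 117l-73 9-51 3-40-1-30-6-26-11-21-18-18-25-16-33"/></g><g data-elev="2000"><path d="M527 256l-73 6-29 6-26 7-20 8-16 9-13 12-10 13-6 16-3 19-1 23 3 25 5 29 9 35 27 81"/><path d="M17 201l33-10 25-12 19-14 14-17 8-20 4-25-1-31-6-37"/></g>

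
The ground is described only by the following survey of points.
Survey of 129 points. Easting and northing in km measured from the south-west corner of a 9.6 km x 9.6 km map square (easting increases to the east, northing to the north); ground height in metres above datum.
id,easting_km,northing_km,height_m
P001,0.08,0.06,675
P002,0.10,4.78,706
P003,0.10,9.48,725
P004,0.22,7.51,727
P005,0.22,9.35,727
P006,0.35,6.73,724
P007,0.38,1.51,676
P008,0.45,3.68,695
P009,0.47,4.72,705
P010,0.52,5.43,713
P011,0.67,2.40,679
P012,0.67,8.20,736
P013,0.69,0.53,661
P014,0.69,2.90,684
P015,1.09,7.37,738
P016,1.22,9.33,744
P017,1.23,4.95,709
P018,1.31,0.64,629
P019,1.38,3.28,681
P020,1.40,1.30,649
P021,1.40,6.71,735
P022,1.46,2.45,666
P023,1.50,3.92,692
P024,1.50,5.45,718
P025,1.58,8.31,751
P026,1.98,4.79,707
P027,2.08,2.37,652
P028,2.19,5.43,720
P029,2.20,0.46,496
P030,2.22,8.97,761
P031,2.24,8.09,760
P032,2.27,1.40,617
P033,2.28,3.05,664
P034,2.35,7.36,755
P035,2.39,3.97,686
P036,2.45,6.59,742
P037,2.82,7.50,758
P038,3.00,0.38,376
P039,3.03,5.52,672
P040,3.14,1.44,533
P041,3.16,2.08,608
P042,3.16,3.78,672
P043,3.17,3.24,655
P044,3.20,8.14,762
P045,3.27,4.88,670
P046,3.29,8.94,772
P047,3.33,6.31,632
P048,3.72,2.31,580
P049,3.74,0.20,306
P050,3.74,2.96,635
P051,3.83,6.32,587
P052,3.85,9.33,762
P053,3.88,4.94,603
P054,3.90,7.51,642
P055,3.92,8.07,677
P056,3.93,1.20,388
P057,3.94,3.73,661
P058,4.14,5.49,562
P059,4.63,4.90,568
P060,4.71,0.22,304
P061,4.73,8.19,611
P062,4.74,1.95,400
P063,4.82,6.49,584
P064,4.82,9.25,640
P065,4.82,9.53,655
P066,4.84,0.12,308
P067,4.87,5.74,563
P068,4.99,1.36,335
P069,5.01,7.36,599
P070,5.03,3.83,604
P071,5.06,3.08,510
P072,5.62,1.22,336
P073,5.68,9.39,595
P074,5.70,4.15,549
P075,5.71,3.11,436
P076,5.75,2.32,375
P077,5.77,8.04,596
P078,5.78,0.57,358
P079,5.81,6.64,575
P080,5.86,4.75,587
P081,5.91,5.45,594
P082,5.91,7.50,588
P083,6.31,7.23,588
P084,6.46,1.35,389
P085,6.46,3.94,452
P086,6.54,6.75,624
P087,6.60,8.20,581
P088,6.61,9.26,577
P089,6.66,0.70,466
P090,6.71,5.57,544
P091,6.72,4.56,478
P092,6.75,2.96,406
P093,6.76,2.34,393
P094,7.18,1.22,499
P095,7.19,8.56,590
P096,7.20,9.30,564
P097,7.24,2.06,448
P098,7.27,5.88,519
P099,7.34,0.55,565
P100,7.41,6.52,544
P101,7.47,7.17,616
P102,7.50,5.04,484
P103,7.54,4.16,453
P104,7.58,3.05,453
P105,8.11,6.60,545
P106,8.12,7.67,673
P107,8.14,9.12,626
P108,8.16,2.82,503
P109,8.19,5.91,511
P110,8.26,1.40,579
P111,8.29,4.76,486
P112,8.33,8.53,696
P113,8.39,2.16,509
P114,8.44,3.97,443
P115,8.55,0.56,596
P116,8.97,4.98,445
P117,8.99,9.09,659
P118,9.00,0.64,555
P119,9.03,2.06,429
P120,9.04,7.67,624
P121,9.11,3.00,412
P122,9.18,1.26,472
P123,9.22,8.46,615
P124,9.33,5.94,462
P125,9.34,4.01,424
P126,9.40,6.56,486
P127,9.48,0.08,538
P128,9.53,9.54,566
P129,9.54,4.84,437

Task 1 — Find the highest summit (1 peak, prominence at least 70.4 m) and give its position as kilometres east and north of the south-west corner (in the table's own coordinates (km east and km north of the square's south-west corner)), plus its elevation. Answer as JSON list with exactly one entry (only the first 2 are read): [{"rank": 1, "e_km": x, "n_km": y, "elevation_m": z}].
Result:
[{"rank": 1, "e_km": 3.34, "n_km": 8.94, "elevation_m": 772}]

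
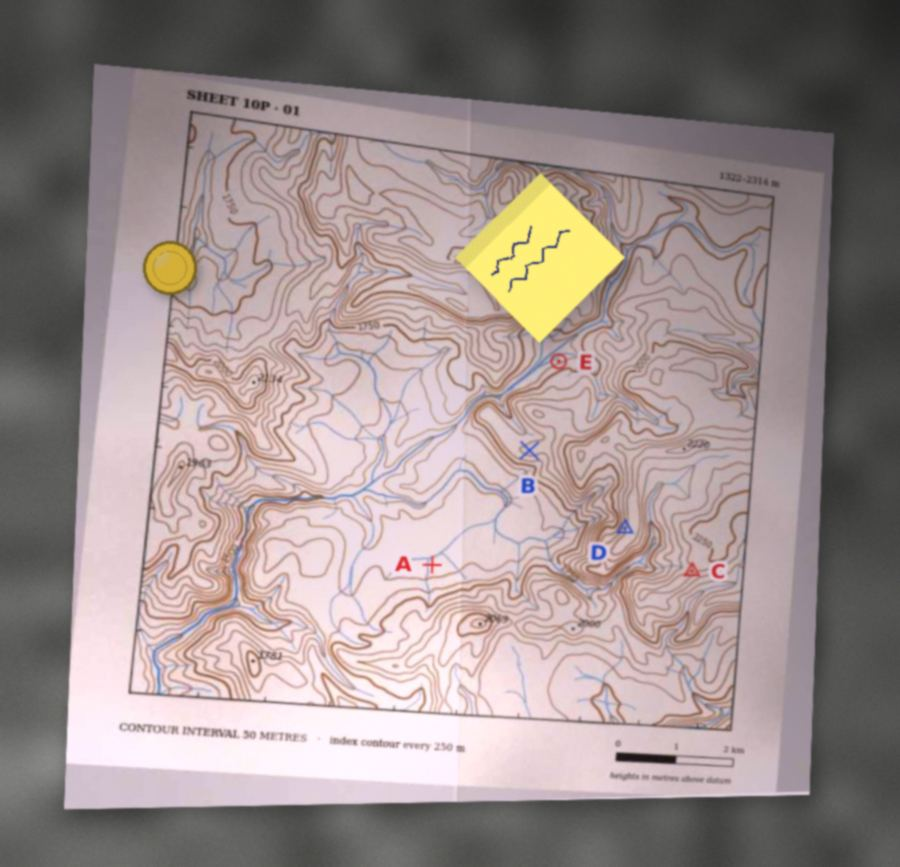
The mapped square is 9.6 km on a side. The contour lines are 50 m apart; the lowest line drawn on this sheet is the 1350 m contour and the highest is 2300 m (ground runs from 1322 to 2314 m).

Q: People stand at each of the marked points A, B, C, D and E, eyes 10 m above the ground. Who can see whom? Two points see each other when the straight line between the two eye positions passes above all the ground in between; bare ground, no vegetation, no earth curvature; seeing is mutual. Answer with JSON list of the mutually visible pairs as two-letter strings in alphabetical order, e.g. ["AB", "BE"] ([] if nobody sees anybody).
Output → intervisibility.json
["AB", "AD", "BD"]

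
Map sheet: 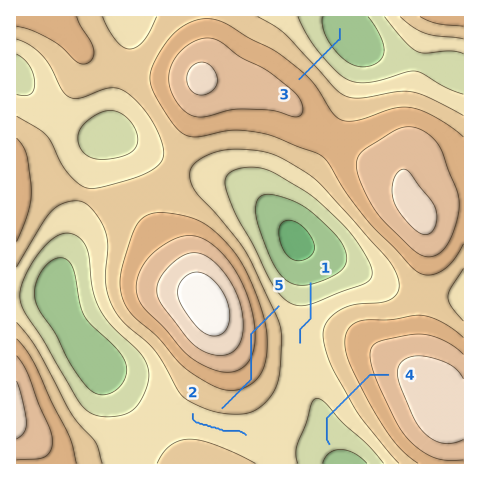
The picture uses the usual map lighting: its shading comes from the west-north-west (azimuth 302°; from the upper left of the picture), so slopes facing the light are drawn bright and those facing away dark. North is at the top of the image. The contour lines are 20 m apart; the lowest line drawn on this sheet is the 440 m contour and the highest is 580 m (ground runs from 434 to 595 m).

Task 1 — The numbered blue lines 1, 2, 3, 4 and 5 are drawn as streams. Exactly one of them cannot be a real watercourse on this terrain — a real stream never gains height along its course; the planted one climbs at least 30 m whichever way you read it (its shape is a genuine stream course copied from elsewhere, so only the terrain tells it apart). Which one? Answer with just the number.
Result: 5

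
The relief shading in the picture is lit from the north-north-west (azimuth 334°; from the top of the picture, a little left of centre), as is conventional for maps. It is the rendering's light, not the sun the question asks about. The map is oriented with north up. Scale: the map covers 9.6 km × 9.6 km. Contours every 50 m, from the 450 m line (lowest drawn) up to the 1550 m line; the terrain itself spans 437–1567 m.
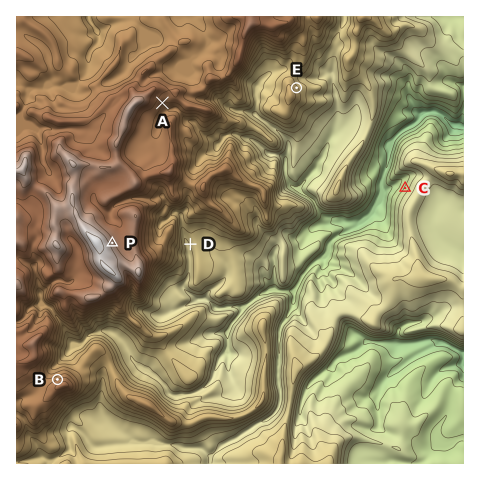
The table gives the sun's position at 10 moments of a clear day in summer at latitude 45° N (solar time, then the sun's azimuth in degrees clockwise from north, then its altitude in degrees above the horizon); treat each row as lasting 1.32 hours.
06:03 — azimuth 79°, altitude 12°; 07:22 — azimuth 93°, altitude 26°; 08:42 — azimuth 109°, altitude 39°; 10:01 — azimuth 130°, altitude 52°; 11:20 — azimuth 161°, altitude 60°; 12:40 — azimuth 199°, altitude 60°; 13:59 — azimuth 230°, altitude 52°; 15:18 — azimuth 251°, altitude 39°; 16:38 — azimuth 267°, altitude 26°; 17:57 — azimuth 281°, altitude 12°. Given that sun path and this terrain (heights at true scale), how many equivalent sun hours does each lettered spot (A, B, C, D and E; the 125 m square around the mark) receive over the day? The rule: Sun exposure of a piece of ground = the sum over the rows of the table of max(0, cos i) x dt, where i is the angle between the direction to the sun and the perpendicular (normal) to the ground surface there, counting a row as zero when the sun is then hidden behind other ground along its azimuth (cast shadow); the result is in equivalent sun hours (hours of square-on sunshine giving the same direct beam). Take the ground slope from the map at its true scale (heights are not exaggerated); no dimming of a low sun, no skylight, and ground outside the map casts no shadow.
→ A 8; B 5.2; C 6.5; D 6.7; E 6.7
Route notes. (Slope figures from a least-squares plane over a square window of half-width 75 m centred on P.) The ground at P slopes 24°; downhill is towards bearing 63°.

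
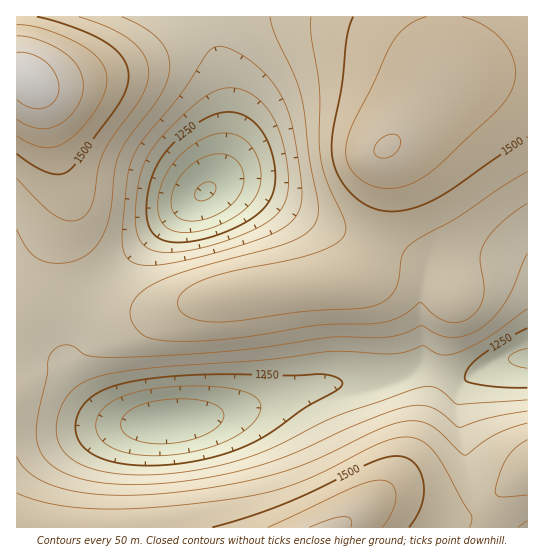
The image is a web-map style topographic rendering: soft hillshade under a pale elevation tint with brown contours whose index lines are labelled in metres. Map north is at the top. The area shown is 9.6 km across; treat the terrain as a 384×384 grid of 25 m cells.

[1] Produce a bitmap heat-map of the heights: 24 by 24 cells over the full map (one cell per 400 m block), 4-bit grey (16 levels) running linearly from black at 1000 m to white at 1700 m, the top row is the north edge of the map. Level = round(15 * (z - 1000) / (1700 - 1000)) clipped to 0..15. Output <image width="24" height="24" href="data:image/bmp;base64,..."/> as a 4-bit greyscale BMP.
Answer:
<image width="24" height="24" href="data:image/bmp;base64,Qk2WAQAAAAAAAHYAAAAoAAAAGAAAABgAAAABAAQAAAAAACABAAATCwAAEwsAABAAAAAAAAAAAAAAABEREQAiIiIAMzMzAERERABVVVUAZmZmAHd3dwCIiIgAmZmZAKqqqgC7u7sAzMzMAN3d3QDu7u4A////AKqqqqqqu8zdzLqqmamZmZmZqqu8zLqpqph3dmd3iJmrvLqZqodlVERVZ3iJqqqZmodlQzM0RWZ4iZmIiYdlQzMzRFVmd4h3d4d2VURERVVVZmdmZoh3d2ZmZmZmZmZlVIiIiIiIiHd3d3d2VYiIiZmZmZmYiIiIdoiIiZqqqqqqqZmZh4iIiJmqqqqqqpmZh4mYh3eImaqqqpmZiJmZh2VWeImaqqmZiJmph1M0VniaqqqpmJqql1MiNWiau7uqmau6l1QyNGirzMy7qru6mGVDRWis3dzLus3LqHZURXis3dzMu+7cuodlVnmrzd3My+7cuph2Z4mrzM3MzO7cuph3eImrvMzMzO3MupiHiJmrvMzMzMu6mYiIiJmrvMzMyw=="/>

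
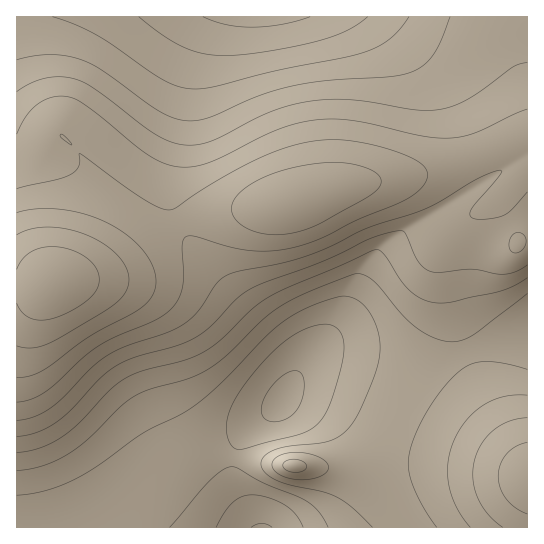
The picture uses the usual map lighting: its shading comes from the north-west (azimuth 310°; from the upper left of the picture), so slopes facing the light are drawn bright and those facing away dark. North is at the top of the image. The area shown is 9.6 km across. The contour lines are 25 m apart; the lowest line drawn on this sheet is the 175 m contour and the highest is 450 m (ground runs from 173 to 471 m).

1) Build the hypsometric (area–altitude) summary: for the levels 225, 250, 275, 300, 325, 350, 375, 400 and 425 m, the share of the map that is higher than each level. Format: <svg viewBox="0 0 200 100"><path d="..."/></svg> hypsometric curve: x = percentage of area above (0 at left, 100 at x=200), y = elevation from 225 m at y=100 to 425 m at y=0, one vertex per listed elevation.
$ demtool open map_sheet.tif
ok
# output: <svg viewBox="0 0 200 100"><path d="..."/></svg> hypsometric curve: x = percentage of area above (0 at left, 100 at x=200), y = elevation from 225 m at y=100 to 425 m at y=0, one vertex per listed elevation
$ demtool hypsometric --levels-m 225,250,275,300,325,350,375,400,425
<svg viewBox="0 0 200 100"><path d="M188 100l-24-12-30-13-26-13-24-12-24-12-25-13-17-13-10-12"/></svg>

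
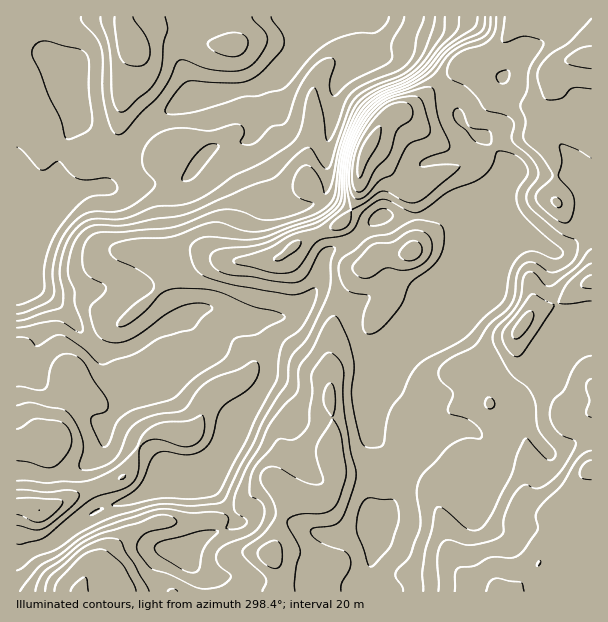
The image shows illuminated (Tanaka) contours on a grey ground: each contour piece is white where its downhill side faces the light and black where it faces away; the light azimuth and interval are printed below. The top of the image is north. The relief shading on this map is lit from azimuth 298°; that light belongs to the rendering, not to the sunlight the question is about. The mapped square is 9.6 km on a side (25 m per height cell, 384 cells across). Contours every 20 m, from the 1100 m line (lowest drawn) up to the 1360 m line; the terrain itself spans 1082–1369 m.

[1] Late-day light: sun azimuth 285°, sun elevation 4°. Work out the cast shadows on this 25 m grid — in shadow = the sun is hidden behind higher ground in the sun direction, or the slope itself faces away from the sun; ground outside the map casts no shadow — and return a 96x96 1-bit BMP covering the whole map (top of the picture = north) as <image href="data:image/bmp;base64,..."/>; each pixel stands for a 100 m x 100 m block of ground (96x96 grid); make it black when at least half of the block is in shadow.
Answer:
<image width="96" height="96" href="data:image/bmp;base64,Qk2+BAAAAAAAAD4AAAAoAAAAYAAAAGAAAAABAAEAAAAAAIAEAAATCwAAEwsAAAIAAAAAAAAA////AAAAAAAAAB4AAAAAAAAAAAAAAB4AAAAAAAAAAAAAAD4AAAAAAAAAAAAAAD4AAAYAwAAAAAAAAD4AAA8B4AAAAAAAAD4AAA4AwAAAAAAAAD4AAAwAAAAAAAAAAD8AAAAAAAAAAAAAAB4AAAAAAAAAAAAPgAAAAAAAAAAAAAAP8AAAAAAAAAAAAAAP+AAAAAADwAAAAAAP/gAAAAAH4AAAAAAH/wAAAAAH8AAAAAAB/wAAAAAH8AAAAAAAfyAAAAAD8AAAAAAAAP8AAAAD8AAAAAAAAH/AAAAD8AAAAAAAAD/AAAAD8AAAAAAAAB/AAAAD8AAAAAAAAB/AAAAD8AAAAAAAcA+AAAAD8AAAAAAA/AeAAAAD8AAAAAAA/gMH4AAH8AAAAAAA/gAH8AAH8AAAAAAA/gAD8AAH8AAAAAAA/AAD+AAD8AAAAAAA+AAB+AAD8AAAAAAAcAAA+AAD8AAAAAAAAAAA+AAH8AAAAAAAAAAA/AAH8AAAAAAAAAAAfAAH8AAAAAAAAAAAPgAH8AAAAAAAAAAABgAH8AAAAAAAAAAAAAAH4AAAAAAAAAAAAAAH4AAAAAAAAAAAAAAD4AAAAAAADAAAAAADwAAAAAAACAAAAAADgAAAAAAACAAAAAAAAAAAAAAAAAAAAAAAAAAADgAAAAAAAAAAAAAAD4AAABAAAAAAAAAAD8AAABwAAAAAAAAAD+AAAA4AAAAAAAAAB+AAAAOAAAAAAAAAA8AAAAGAAAAAAAAAAYAAAAAAAAAAAAAAAAAAAAAAAAAAAAAAAAAAAAAAAAAAAAAAAAAAAAAAAAAAAAAAAAAAAAAAAADAAAAAAAAAAAAAAAHgCBwAAQAAAAAAAAHwCD/AAAAAAAAAAAPwAD/gAAAAAAAAAAP4AD/gAAAAAAAAAAH4AB/gAAAAAAAAAAH4AB/AAAAAAAAAAAD4AA8AAAAAAAAAAAAH4AAAAAAAAAAAAAAD+AAAAAAAAAAAAAAB/AAAAAYAAAAAAAAB/AAAAA8AAAAAAAAA/wAAAB8AAAAAAAAAfx8AAB4AAAAAAAAAfx+AABwAAAAAAAAAfw/AAAAAAAAAAAAwfwfAAAAAAAAAAAAwfwCAAAAAAAAAAAAwP8AAAAAAAAAAAAAwP+AHgAAAAAAAAAAwP/ADgAAAAAAAAAAwH/gAAAAAAAAAAAAgH/AAAAAAAAAAAAAwD+AAAAAAAAAAAAAwB8AAAAAAAAAAAAAwB4fAAAAAABAAAAAQAw/AAAAAAD4AAAAQAA/AAAAAAD8AAAAYAD/AAAAAAB/AAAAYAD+AAAAAAA/wAAA4AB8AAAAAAAf4AAA4AAQAAAAAAAP8AAA4AAAAAAAAAAP8AAAcAAAAAAAAAAH8AAAcAAAAAAAAAAH4AeAMAAAAAAAAAAH4A/gAAAAAAAAAAAPwAfwAAAAAAAAAAAPgAfwAAAAAAAAAAAPAAfgAAAAAAAAAAAOAAPAAAAAAAAAAAAAAAAAAAAAAAAAAAAAAAAAAAAAAAAAAAAAAAAAAAAAAAAAAAAAAAAAAAAAAAAA="/>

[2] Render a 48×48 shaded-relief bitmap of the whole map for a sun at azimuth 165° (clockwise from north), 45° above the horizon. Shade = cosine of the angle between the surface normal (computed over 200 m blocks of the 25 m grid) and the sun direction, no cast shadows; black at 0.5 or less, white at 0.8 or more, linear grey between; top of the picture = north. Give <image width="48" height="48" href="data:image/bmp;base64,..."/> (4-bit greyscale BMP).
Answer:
<image width="48" height="48" href="data:image/bmp;base64,Qk32BAAAAAAAAHYAAAAoAAAAMAAAADAAAAABAAQAAAAAAIAEAAATCwAAEwsAABAAAAAAAAAAAAAAABEREQAiIiIAMzMzAERERABVVVUAZmZmAHd3dwCIiIgAmZmZAKqqqgC7u7sAzMzMAN3d3QDu7u4A////AHd3iqqpmYd4mqqru6q7uqqqqqmZmqu6q4dVeaqpmYeJqru8u7q7upmqqqmZmau6qpdTR5mZmYmZq7vMu7qqupmZmpmIiJq6qrqFI2iaq7upiJiauqqZqqmZmZiIiImqqc3aYjV6zdzLmHZoqqqqqqqZmYiImZmqqt7+t0NGm8u7qph4q8zLuqqpmZmYmqqrqsze7JdURWd3ibuZvN3cu7qqqaqpmqmruod6zdy5ZEVVZ6u7u7vMy7uqqqqpiZiKu2ZmebzuuIiId4q7qZq8y7upmqqpiJh4vImZh3it26qql2iZmZq7u7upmqqqmJmHm7vMuoZpzMzLqGZ4mau7qqupiaqqqZmXeLzMy6h4vd7tyXZ4maq6qpq6mZqqqpqpdqqru6qIrN3dyoZ5mZmqqqq7qZmqqqq7qZmZmqqXiZmry5d4mZmaqqqqu6q7qqq7u4iImruodneKzLl3maqqqqmaq7u8uqqqq4iIq7uph3eJzcqHiZq7qqmaqqu7uqqpmoiJq6qqmYiIrNyXeZq7uqqqqqqqq7qpqoiaqqmqqqmHeau5iZmruqqqq7uqq7qpmZmZmZmaqqqYd4q6mJmbuqqZmaqqvLqqmKqYiJmZqqqpiJmqmImau6qph3iavMuqmaqYiKzLqaqqqZmZh3iau7uqmHeKvMuqqXiIibzNyqqqqZmZh3iaq8u6qph4ity6qkV3iqqszLqqqaqqmHiaq8y7uqmGVqzLu1VnmpmavMy7q7zLuoeaqry7uqqXVHq8zHd4qpmZq8zdzNzN3aibuqu7qqqphniazamZq7qqqrzN3t3e7sqbzLvMuqqqmIh3m7qZq7u7u7u83d3u7duavNzey7qqmHh1V7qYiru7u7u6qqq7zduYisze3LqqqGeHZqqXeaqqqZqph2ZWm924d4mrzLuqqYmql6qXVndmd3d4d2VDNpztlmZom7u6qqvNubuoVVVEVmZWeIdkITWtyXd3iru7q7zdy7u5dlVVZnZVZ4mYdUIp7bu7qqu7u7zcy6u6qIiId4d2Z4maqqY37+3d3Lu7uqu6u6u7uqqqmZmId4iZq7lX3+273cu7qYiZq6u7u7u6qqqpmIiImallreyqrMzLqoiaq7u7u7u6q7u6mYiIiIhSjNy6qru8u7uru7u7qqu6qru6qpmIh5lQW9zMu6mazNy7u7u7qqu7mZqqqqqZiJpgGczNy6mqu8u7u7u6qqrMqYiZqqqZmJqBBKzMupq7uqu7u7qqqqrNy5iIiZqZmaqUAGvLqqu8y6u7u7qqqqq83bqZmJmZmaqWEAN5q7u7uqq7u6qqqqqr3dy7qqqZiJqXMAAFm8y6qZq7u6qqqqmrzdzMzcy5h4q4YwAAWsu6qZq7zKqqqqmrzMzN3d3LqHm6h2QgFqu7upirzKqru6msy7zMzM3cuXeaqZl1Iliry5iJqru7u7qqu7y7qrvMupeJqpmYUhNovLqHiLu7u7qpqruqmZqqqqmImZmZh1RGm8upiLu7u7upqrqpmZmZqqmZmZiZiIdmiru6qQ=="/>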